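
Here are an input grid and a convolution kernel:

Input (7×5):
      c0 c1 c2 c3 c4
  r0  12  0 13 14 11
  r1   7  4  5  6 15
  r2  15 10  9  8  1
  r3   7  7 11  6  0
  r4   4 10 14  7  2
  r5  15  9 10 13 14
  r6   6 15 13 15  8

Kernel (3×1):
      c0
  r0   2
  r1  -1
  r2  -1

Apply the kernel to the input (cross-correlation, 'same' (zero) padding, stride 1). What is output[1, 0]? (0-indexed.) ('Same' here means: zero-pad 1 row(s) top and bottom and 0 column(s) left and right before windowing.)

The receptive field on the zero-padded input at this output position is [12 / 7 / 15]. Elementwise product with the kernel and sum: 12·2 + 7·-1 + 15·-1.

2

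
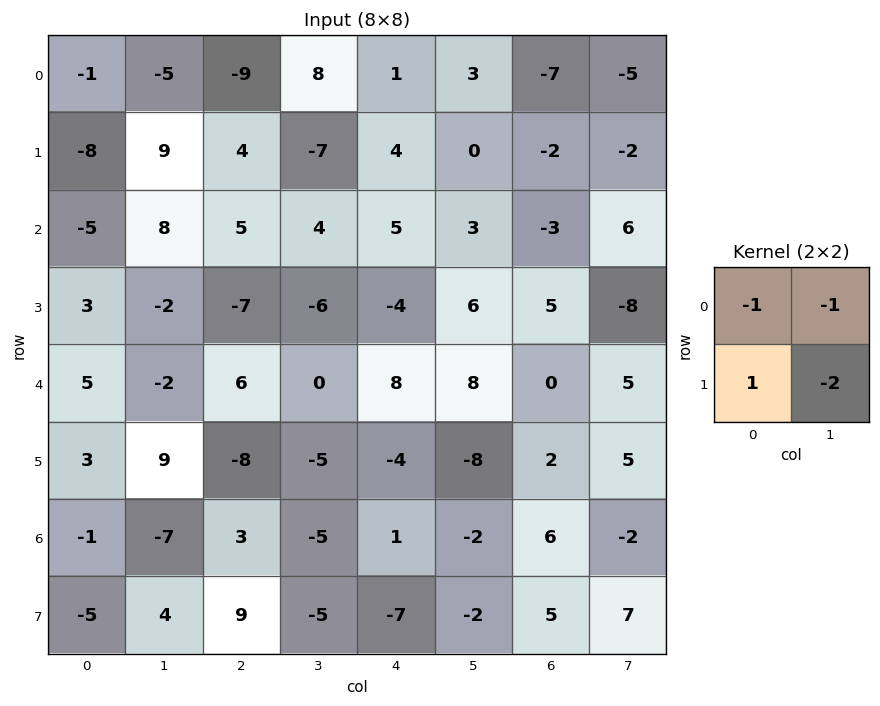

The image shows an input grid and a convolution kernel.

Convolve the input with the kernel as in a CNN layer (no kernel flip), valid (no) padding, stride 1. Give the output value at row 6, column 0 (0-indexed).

-5

The receptive field on the input at this output position is [-1 -7 / -5 4]. Elementwise product with the kernel and sum: -1·-1 + -7·-1 + -5·1 + 4·-2.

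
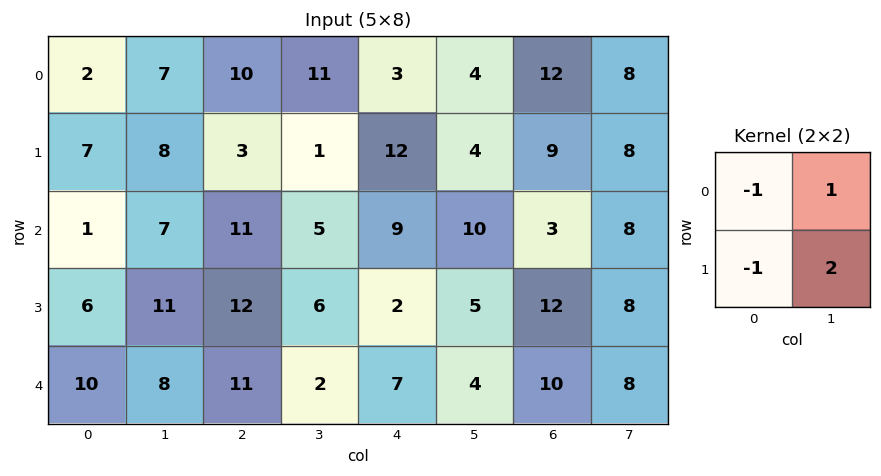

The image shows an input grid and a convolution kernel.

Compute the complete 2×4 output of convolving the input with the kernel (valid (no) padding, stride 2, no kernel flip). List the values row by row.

14 0 -3 3
22 -6 9 9

Output[0,0]: The receptive field on the input at this output position is [2 7 / 7 8]. Elementwise product with the kernel and sum: 2·-1 + 7·1 + 7·-1 + 8·2.
Output[0,1]: The receptive field on the input at this output position is [10 11 / 3 1]. Elementwise product with the kernel and sum: 10·-1 + 11·1 + 3·-1 + 1·2.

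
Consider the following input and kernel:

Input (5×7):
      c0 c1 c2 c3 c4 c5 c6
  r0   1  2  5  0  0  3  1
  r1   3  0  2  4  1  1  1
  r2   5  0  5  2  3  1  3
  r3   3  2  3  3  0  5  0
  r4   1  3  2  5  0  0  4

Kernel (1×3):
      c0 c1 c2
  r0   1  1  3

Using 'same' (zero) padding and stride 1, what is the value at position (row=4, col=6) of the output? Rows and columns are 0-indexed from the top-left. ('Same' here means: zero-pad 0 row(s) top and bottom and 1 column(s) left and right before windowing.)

4

The receptive field on the zero-padded input at this output position is [0 4 0]. Elementwise product with the kernel and sum: 0·1 + 4·1 + 0·3.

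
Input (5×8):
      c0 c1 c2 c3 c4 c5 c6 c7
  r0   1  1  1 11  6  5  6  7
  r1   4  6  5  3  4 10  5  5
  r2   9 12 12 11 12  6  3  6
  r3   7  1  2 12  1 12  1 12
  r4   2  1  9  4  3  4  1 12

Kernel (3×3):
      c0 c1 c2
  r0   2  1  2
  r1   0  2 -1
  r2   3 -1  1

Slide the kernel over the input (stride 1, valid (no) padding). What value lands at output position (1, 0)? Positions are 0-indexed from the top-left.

The receptive field on the input at this output position is [4 6 5 / 9 12 12 / 7 1 2]. Elementwise product with the kernel and sum: 4·2 + 6·1 + 5·2 + 12·2 + 12·-1 + 7·3 + 1·-1 + 2·1.

58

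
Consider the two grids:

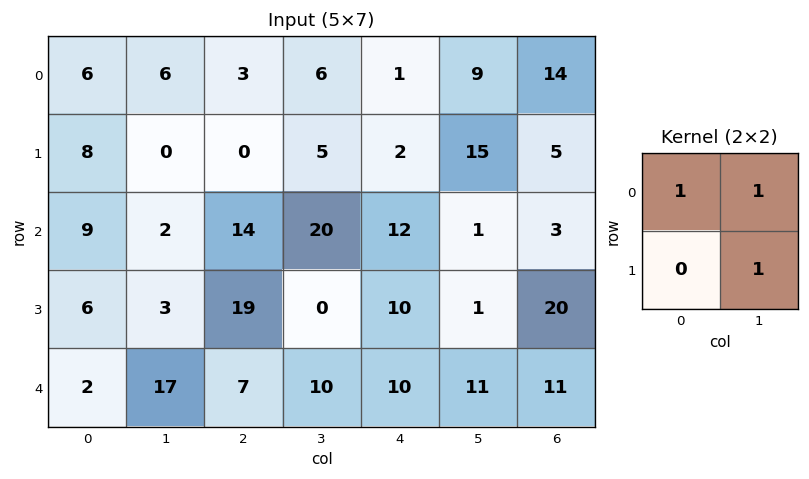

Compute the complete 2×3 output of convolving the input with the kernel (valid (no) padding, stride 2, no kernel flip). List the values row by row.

Output[0,0]: The receptive field on the input at this output position is [6 6 / 8 0]. Elementwise product with the kernel and sum: 6·1 + 6·1 + 0·1.
Output[0,1]: The receptive field on the input at this output position is [3 6 / 0 5]. Elementwise product with the kernel and sum: 3·1 + 6·1 + 5·1.

12 14 25
14 34 14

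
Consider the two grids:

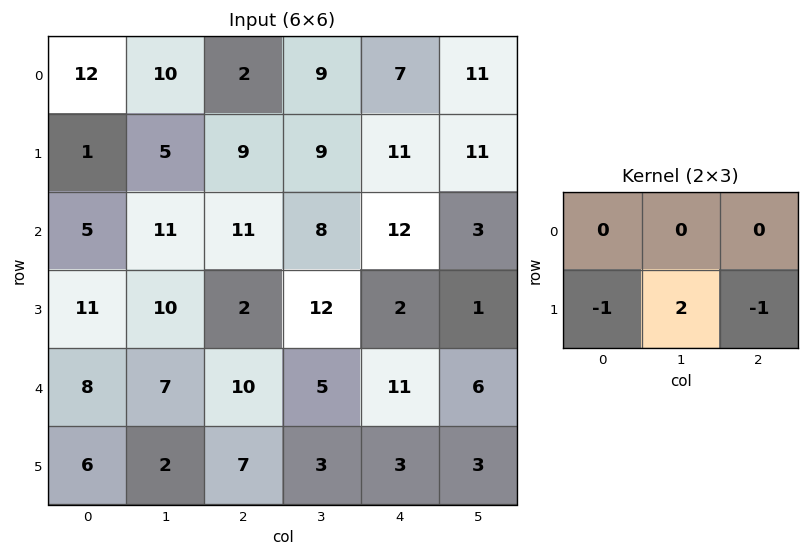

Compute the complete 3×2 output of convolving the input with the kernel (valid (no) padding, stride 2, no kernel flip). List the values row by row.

Output[0,0]: The receptive field on the input at this output position is [12 10 2 / 1 5 9]. Elementwise product with the kernel and sum: 1·-1 + 5·2 + 9·-1.
Output[0,1]: The receptive field on the input at this output position is [2 9 7 / 9 9 11]. Elementwise product with the kernel and sum: 9·-1 + 9·2 + 11·-1.

0 -2
7 20
-9 -4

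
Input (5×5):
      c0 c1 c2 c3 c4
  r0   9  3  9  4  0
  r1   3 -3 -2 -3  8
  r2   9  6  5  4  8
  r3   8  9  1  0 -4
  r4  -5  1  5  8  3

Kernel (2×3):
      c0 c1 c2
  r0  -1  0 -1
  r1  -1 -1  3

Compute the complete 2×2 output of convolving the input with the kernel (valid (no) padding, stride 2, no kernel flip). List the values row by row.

Output[0,0]: The receptive field on the input at this output position is [9 3 9 / 3 -3 -2]. Elementwise product with the kernel and sum: 9·-1 + 9·-1 + 3·-1 + -3·-1 + -2·3.
Output[0,1]: The receptive field on the input at this output position is [9 4 0 / -2 -3 8]. Elementwise product with the kernel and sum: 9·-1 + 0·-1 + -2·-1 + -3·-1 + 8·3.

-24 20
-28 -26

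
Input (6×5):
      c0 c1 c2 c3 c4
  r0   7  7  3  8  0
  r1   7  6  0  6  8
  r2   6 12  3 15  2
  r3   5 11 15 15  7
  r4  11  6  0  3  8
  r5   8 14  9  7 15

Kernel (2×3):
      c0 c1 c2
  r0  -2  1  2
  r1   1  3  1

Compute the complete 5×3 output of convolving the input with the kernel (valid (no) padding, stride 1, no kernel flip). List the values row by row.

24 17 28
37 36 72
59 80 80
60 32 16
43 42 64

Output[0,0]: The receptive field on the input at this output position is [7 7 3 / 7 6 0]. Elementwise product with the kernel and sum: 7·-2 + 7·1 + 3·2 + 7·1 + 6·3 + 0·1.
Output[0,1]: The receptive field on the input at this output position is [7 3 8 / 6 0 6]. Elementwise product with the kernel and sum: 7·-2 + 3·1 + 8·2 + 6·1 + 0·3 + 6·1.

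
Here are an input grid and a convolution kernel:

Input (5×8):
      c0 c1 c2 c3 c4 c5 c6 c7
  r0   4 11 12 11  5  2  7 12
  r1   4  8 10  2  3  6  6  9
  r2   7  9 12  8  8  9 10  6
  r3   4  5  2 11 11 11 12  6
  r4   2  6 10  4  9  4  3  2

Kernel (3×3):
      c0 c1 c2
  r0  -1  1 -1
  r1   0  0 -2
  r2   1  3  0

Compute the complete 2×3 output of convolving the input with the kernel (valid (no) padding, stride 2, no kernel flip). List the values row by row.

9 24 13
6 -12 -12

Output[0,0]: The receptive field on the input at this output position is [4 11 12 / 4 8 10 / 7 9 12]. Elementwise product with the kernel and sum: 4·-1 + 11·1 + 12·-1 + 10·-2 + 7·1 + 9·3.
Output[0,1]: The receptive field on the input at this output position is [12 11 5 / 10 2 3 / 12 8 8]. Elementwise product with the kernel and sum: 12·-1 + 11·1 + 5·-1 + 3·-2 + 12·1 + 8·3.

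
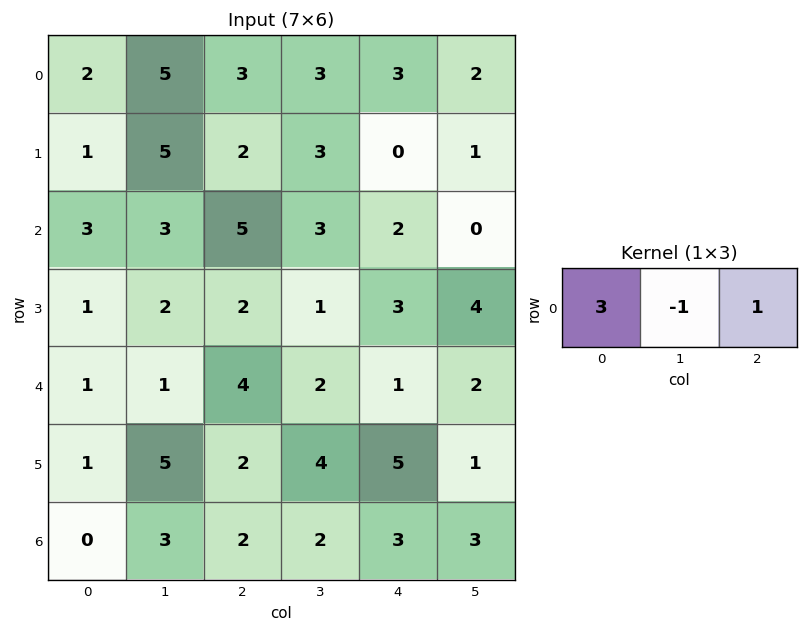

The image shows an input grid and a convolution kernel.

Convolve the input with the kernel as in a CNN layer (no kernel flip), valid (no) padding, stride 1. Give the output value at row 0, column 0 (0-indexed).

The receptive field on the input at this output position is [2 5 3]. Elementwise product with the kernel and sum: 2·3 + 5·-1 + 3·1.

4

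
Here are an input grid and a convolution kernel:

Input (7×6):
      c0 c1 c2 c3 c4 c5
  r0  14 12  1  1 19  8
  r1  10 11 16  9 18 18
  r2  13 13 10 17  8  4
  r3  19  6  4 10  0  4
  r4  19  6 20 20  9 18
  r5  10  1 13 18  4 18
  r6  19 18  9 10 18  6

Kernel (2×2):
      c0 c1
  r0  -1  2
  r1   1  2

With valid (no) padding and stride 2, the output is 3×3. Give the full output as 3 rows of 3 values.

42 35 51
44 48 8
5 69 67

Output[0,0]: The receptive field on the input at this output position is [14 12 / 10 11]. Elementwise product with the kernel and sum: 14·-1 + 12·2 + 10·1 + 11·2.
Output[0,1]: The receptive field on the input at this output position is [1 1 / 16 9]. Elementwise product with the kernel and sum: 1·-1 + 1·2 + 16·1 + 9·2.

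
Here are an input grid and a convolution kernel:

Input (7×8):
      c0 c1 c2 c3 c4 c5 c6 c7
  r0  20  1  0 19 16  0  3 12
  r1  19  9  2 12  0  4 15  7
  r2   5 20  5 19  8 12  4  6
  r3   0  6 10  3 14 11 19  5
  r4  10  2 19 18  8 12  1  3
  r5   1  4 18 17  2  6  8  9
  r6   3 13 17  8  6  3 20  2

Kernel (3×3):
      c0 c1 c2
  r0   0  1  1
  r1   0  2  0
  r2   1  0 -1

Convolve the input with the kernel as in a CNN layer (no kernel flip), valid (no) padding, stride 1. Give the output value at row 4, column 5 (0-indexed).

The receptive field on the input at this output position is [12 1 3 / 6 8 9 / 3 20 2]. Elementwise product with the kernel and sum: 1·1 + 3·1 + 8·2 + 3·1 + 2·-1.

21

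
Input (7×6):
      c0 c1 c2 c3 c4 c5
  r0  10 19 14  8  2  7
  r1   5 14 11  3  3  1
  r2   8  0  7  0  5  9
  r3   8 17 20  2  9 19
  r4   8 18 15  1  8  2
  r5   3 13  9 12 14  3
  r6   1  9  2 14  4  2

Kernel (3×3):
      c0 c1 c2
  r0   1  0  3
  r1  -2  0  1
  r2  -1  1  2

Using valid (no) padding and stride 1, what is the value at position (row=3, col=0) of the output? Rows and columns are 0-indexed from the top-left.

95

The receptive field on the input at this output position is [8 17 20 / 8 18 15 / 3 13 9]. Elementwise product with the kernel and sum: 8·1 + 20·3 + 8·-2 + 15·1 + 3·-1 + 13·1 + 9·2.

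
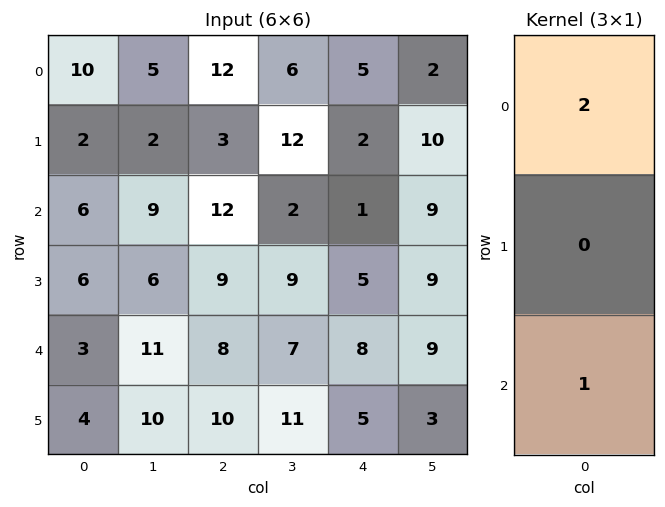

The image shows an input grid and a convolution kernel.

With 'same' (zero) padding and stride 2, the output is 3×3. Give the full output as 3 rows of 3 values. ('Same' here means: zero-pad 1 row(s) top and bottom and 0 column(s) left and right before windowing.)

2 3 2
10 15 9
16 28 15

Output[0,0]: The receptive field on the zero-padded input at this output position is [0 / 10 / 2]. Elementwise product with the kernel and sum: 0·2 + 2·1.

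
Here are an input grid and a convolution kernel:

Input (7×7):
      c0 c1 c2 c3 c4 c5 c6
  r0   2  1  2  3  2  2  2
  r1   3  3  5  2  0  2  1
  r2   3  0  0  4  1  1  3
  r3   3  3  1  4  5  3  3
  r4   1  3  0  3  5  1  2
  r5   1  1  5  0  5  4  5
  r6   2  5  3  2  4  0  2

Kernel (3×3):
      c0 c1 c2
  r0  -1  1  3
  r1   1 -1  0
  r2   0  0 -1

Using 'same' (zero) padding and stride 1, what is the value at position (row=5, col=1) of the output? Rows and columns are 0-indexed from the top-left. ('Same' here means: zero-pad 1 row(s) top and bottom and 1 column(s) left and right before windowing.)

-1

The receptive field on the zero-padded input at this output position is [1 3 0 / 1 1 5 / 2 5 3]. Elementwise product with the kernel and sum: 1·-1 + 3·1 + 0·3 + 1·1 + 1·-1 + 3·-1.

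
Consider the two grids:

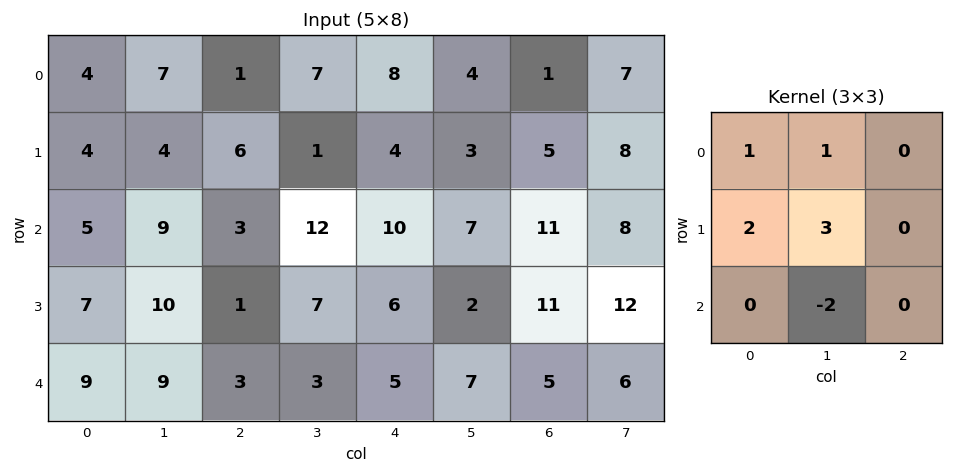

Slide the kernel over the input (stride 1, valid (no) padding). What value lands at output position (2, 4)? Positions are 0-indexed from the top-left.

The receptive field on the input at this output position is [10 7 11 / 6 2 11 / 5 7 5]. Elementwise product with the kernel and sum: 10·1 + 7·1 + 6·2 + 2·3 + 7·-2.

21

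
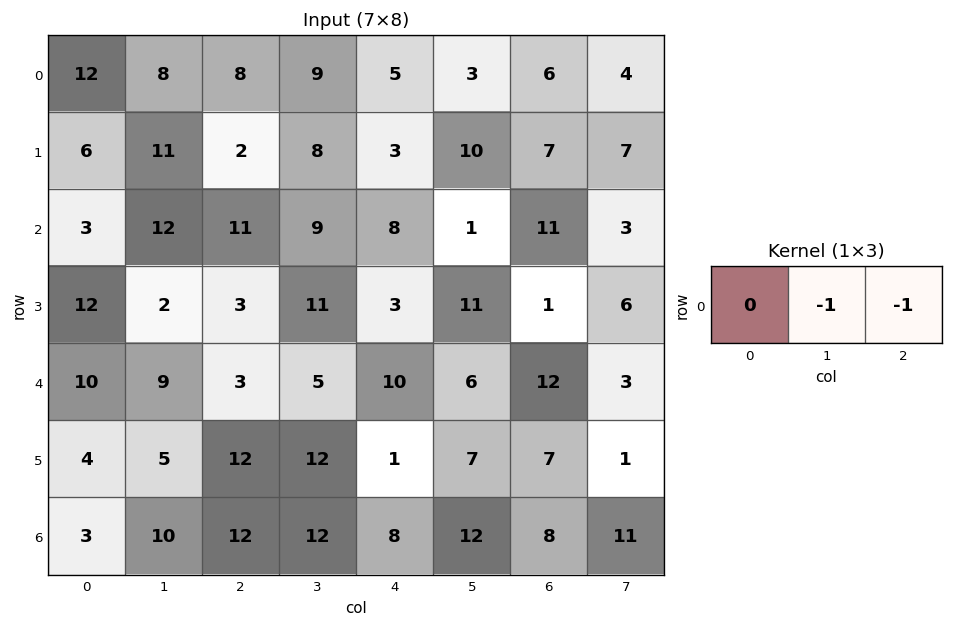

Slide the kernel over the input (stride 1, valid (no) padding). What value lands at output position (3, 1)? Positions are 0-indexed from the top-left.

-14

The receptive field on the input at this output position is [2 3 11]. Elementwise product with the kernel and sum: 3·-1 + 11·-1.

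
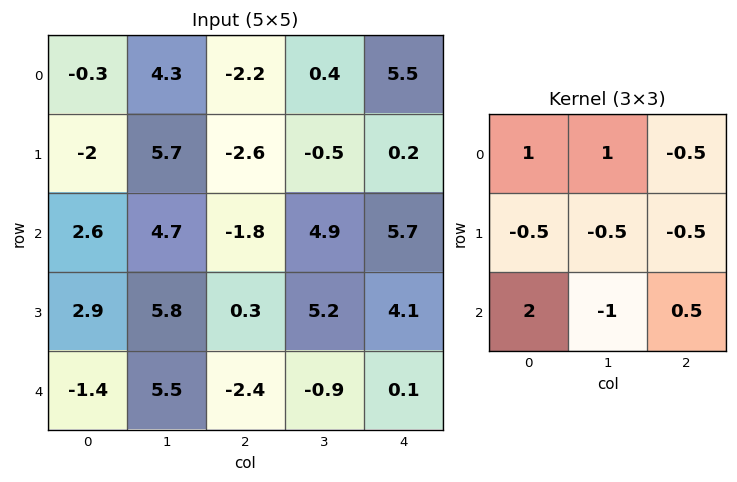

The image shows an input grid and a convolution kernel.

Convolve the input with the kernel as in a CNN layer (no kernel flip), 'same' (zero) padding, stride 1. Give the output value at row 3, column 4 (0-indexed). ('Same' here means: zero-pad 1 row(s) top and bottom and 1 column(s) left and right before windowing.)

4.05

The receptive field on the zero-padded input at this output position is [4.9 5.7 0 / 5.2 4.1 0 / -0.9 0.1 0]. Elementwise product with the kernel and sum: 4.9·1 + 5.7·1 + 0·-0.5 + 5.2·-0.5 + 4.1·-0.5 + 0·-0.5 + -0.9·2 + 0.1·-1 + 0·0.5.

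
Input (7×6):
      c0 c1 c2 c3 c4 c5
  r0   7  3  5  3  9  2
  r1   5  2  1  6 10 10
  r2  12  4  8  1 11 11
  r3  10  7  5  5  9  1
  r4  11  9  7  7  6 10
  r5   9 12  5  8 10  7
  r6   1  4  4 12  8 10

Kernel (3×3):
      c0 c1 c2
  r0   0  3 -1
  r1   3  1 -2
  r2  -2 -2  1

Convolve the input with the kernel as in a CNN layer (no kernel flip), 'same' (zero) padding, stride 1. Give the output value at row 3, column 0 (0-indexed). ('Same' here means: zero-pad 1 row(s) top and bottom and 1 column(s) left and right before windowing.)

15

The receptive field on the zero-padded input at this output position is [0 12 4 / 0 10 7 / 0 11 9]. Elementwise product with the kernel and sum: 12·3 + 4·-1 + 0·3 + 10·1 + 7·-2 + 0·-2 + 11·-2 + 9·1.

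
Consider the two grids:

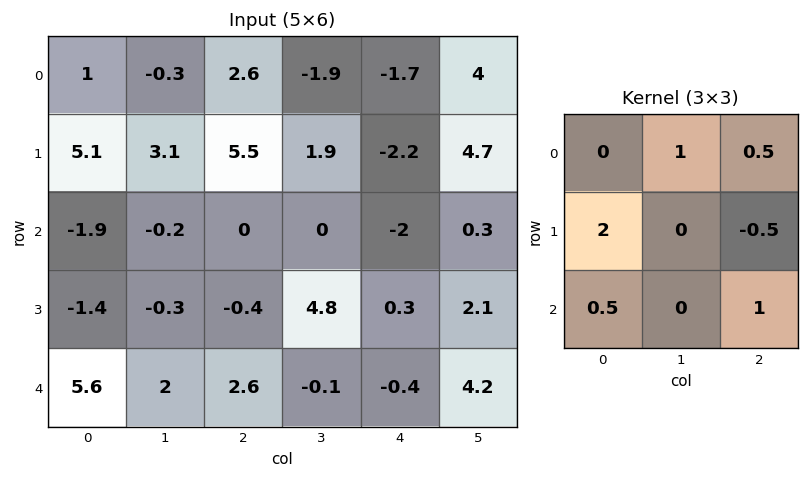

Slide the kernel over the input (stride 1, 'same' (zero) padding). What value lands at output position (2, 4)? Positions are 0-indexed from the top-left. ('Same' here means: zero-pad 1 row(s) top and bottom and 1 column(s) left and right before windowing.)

The receptive field on the zero-padded input at this output position is [1.9 -2.2 4.7 / 0 -2 0.3 / 4.8 0.3 2.1]. Elementwise product with the kernel and sum: -2.2·1 + 4.7·0.5 + 0·2 + 0.3·-0.5 + 4.8·0.5 + 2.1·1.

4.5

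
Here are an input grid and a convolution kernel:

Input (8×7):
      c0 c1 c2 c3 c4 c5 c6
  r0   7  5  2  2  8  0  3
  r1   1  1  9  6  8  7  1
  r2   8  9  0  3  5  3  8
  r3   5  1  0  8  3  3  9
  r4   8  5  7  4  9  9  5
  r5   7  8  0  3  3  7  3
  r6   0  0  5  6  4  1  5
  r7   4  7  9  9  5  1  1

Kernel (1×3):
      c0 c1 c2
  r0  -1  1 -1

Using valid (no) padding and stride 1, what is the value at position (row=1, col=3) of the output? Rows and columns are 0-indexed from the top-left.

-5

The receptive field on the input at this output position is [6 8 7]. Elementwise product with the kernel and sum: 6·-1 + 8·1 + 7·-1.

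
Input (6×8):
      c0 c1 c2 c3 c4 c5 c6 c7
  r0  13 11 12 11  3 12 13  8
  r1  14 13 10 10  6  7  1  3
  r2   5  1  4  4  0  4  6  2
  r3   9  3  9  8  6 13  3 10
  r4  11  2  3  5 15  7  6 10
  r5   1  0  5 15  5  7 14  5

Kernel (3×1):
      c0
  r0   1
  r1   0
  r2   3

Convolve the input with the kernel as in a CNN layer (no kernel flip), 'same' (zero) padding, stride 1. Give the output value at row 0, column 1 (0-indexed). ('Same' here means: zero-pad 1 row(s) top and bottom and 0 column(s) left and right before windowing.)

The receptive field on the zero-padded input at this output position is [0 / 11 / 13]. Elementwise product with the kernel and sum: 0·1 + 13·3.

39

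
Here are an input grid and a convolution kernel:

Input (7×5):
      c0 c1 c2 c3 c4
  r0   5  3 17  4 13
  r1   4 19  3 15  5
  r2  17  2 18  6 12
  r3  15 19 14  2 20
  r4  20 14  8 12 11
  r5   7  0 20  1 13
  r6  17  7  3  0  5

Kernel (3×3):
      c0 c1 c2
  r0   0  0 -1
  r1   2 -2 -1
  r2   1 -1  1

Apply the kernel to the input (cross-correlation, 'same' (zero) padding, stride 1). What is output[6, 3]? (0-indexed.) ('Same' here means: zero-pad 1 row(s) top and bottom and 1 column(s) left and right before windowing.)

The receptive field on the zero-padded input at this output position is [20 1 13 / 3 0 5 / 0 0 0]. Elementwise product with the kernel and sum: 13·-1 + 3·2 + 0·-2 + 5·-1 + 0·1 + 0·-1 + 0·1.

-12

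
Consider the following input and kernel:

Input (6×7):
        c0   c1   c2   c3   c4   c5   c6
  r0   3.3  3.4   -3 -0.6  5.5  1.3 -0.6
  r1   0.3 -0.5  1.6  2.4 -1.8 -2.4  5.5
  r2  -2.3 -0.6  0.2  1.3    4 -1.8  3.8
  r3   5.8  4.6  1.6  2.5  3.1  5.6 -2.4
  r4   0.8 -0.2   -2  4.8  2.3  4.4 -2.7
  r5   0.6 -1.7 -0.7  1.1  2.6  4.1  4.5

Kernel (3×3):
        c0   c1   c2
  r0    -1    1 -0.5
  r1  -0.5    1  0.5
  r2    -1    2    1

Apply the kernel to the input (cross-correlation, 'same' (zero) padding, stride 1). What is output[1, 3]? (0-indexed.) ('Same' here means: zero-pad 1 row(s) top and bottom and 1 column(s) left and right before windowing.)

The receptive field on the zero-padded input at this output position is [-3 -0.6 5.5 / 1.6 2.4 -1.8 / 0.2 1.3 4]. Elementwise product with the kernel and sum: -3·-1 + -0.6·1 + 5.5·-0.5 + 1.6·-0.5 + 2.4·1 + -1.8·0.5 + 0.2·-1 + 1.3·2 + 4·1.

6.75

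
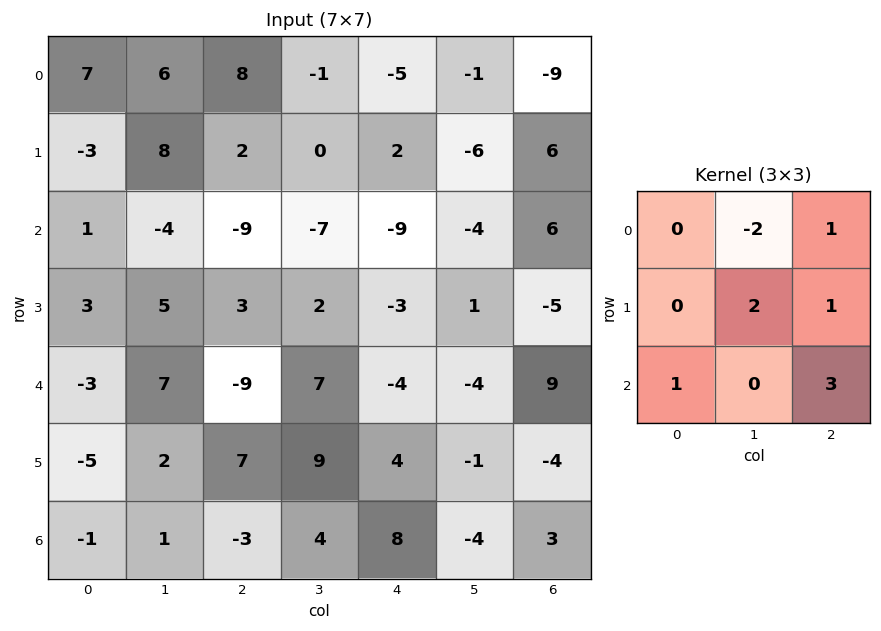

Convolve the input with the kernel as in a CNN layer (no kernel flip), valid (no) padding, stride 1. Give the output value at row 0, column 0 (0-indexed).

The receptive field on the input at this output position is [7 6 8 / -3 8 2 / 1 -4 -9]. Elementwise product with the kernel and sum: 6·-2 + 8·1 + 8·2 + 2·1 + 1·1 + -9·3.

-12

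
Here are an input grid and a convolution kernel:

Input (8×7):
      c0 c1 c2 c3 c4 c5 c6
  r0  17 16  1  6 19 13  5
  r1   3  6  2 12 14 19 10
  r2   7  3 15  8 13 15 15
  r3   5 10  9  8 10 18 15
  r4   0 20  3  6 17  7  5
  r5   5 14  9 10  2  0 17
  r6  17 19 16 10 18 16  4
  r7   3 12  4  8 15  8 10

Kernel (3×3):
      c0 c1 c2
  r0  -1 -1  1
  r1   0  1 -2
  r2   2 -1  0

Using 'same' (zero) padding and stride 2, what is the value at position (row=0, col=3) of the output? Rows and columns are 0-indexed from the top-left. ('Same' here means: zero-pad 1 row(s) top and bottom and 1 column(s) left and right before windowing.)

The receptive field on the zero-padded input at this output position is [0 0 0 / 13 5 0 / 19 10 0]. Elementwise product with the kernel and sum: 0·-1 + 0·-1 + 0·1 + 5·1 + 0·-2 + 19·2 + 10·-1.

33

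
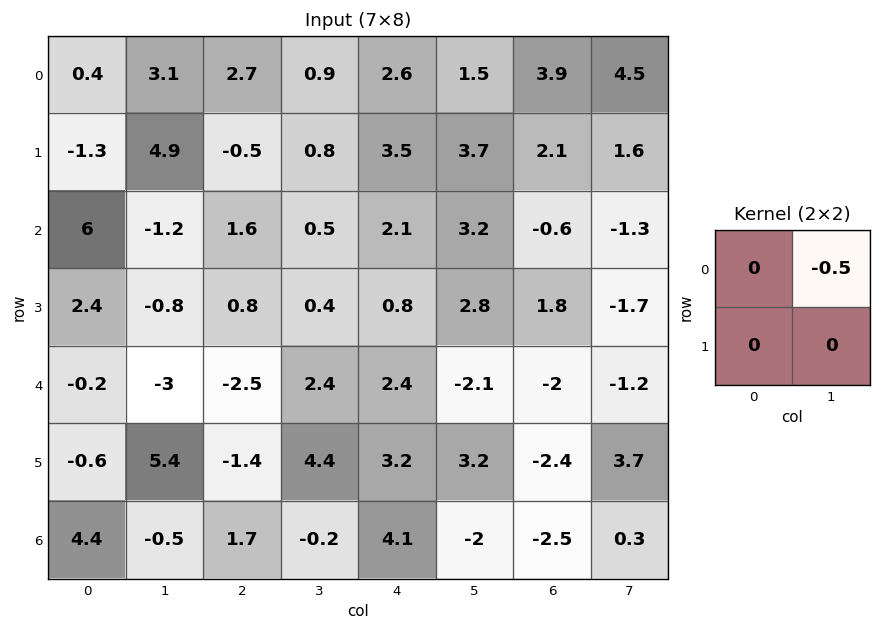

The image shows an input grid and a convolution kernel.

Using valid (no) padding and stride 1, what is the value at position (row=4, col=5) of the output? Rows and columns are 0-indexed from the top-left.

The receptive field on the input at this output position is [-2.1 -2 / 3.2 -2.4]. Elementwise product with the kernel and sum: -2·-0.5.

1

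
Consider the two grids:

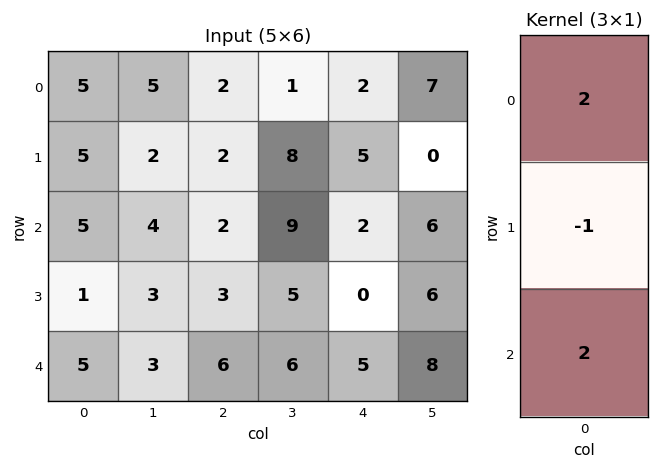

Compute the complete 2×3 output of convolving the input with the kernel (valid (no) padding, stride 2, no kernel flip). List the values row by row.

Output[0,0]: The receptive field on the input at this output position is [5 / 5 / 5]. Elementwise product with the kernel and sum: 5·2 + 5·-1 + 5·2.

15 6 3
19 13 14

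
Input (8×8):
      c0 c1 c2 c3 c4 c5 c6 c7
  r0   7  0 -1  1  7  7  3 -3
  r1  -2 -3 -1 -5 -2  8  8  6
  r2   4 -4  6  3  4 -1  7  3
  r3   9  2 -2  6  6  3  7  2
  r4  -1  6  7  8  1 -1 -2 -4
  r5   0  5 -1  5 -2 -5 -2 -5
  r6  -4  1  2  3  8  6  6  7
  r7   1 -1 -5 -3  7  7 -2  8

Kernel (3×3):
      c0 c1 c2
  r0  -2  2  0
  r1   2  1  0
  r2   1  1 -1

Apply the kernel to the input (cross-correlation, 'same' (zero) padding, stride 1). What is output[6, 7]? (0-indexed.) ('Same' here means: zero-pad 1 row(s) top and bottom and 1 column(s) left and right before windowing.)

The receptive field on the zero-padded input at this output position is [-2 -5 0 / 6 7 0 / -2 8 0]. Elementwise product with the kernel and sum: -2·-2 + -5·2 + 6·2 + 7·1 + -2·1 + 8·1 + 0·-1.

19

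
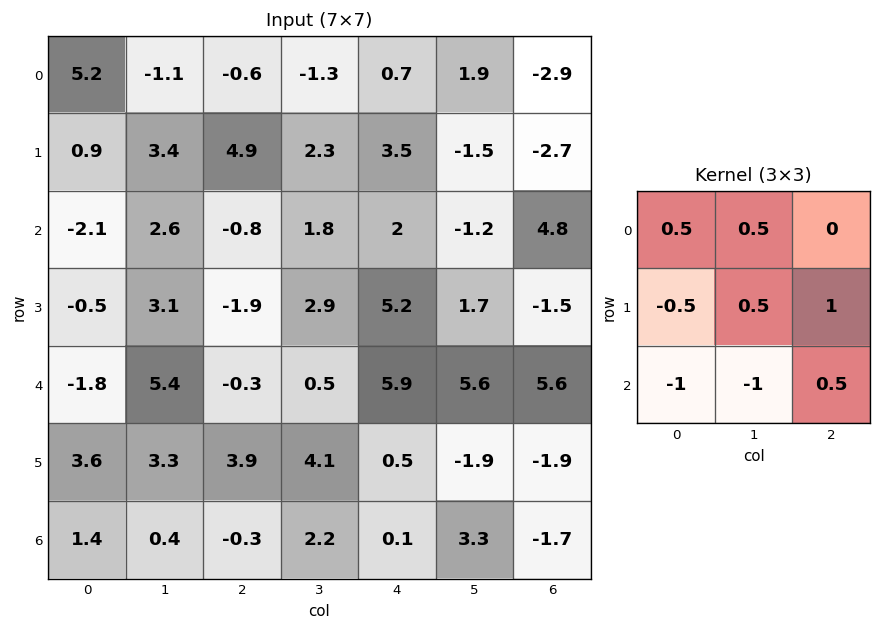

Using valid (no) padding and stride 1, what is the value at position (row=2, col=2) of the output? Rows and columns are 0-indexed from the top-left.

The receptive field on the input at this output position is [-0.8 1.8 2 / -1.9 2.9 5.2 / -0.3 0.5 5.9]. Elementwise product with the kernel and sum: -0.8·0.5 + 1.8·0.5 + -1.9·-0.5 + 2.9·0.5 + 5.2·1 + -0.3·-1 + 0.5·-1 + 5.9·0.5.

10.85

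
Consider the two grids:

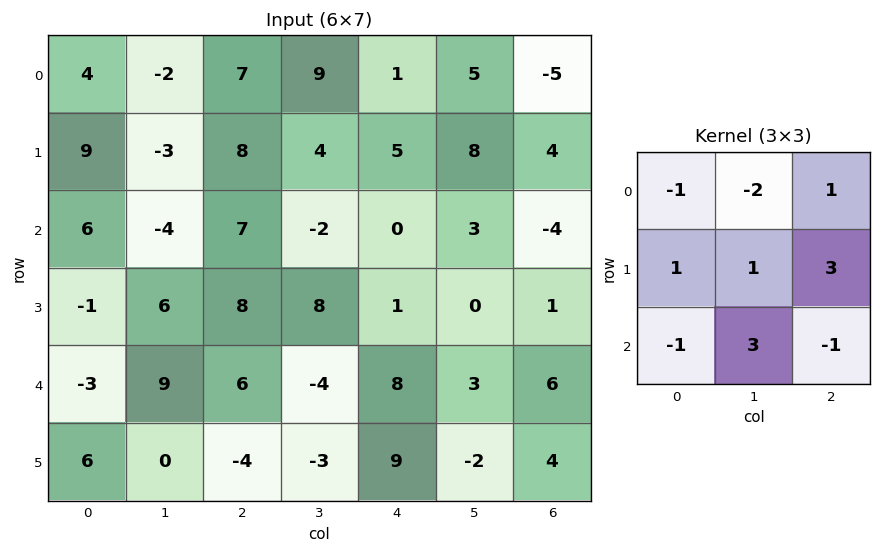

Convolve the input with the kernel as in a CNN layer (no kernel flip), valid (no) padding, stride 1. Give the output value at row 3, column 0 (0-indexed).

The receptive field on the input at this output position is [-1 6 8 / -3 9 6 / 6 0 -4]. Elementwise product with the kernel and sum: -1·-1 + 6·-2 + 8·1 + -3·1 + 9·1 + 6·3 + 6·-1 + 0·3 + -4·-1.

19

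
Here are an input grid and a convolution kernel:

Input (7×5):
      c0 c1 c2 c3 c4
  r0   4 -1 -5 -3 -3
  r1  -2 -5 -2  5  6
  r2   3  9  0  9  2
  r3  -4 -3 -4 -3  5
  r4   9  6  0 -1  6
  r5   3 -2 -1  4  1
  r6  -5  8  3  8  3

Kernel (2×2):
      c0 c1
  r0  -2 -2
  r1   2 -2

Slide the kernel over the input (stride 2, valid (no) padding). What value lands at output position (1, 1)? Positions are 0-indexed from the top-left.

-20

The receptive field on the input at this output position is [0 9 / -4 -3]. Elementwise product with the kernel and sum: 0·-2 + 9·-2 + -4·2 + -3·-2.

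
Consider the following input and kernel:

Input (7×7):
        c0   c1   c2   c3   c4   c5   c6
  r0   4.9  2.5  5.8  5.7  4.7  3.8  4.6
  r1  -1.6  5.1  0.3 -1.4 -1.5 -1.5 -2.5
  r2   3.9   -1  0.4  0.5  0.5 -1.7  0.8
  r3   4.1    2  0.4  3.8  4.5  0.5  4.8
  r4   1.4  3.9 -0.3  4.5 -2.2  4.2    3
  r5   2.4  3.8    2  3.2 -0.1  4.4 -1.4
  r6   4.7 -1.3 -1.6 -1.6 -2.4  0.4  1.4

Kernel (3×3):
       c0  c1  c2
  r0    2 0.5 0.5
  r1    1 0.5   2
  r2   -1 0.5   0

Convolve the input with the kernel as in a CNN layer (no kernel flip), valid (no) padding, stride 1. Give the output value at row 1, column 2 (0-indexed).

The receptive field on the input at this output position is [0.3 -1.4 -1.5 / 0.4 0.5 0.5 / 0.4 3.8 4.5]. Elementwise product with the kernel and sum: 0.3·2 + -1.4·0.5 + -1.5·0.5 + 0.4·1 + 0.5·0.5 + 0.5·2 + 0.4·-1 + 3.8·0.5.

2.3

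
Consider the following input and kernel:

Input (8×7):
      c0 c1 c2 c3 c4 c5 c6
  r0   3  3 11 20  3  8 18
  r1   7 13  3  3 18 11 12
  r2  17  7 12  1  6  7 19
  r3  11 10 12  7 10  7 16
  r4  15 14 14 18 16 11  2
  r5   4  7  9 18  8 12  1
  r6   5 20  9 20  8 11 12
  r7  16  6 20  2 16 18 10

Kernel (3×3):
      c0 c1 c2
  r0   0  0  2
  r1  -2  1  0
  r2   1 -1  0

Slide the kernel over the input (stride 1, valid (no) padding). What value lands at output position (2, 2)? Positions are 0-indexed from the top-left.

-9

The receptive field on the input at this output position is [12 1 6 / 12 7 10 / 14 18 16]. Elementwise product with the kernel and sum: 6·2 + 12·-2 + 7·1 + 14·1 + 18·-1.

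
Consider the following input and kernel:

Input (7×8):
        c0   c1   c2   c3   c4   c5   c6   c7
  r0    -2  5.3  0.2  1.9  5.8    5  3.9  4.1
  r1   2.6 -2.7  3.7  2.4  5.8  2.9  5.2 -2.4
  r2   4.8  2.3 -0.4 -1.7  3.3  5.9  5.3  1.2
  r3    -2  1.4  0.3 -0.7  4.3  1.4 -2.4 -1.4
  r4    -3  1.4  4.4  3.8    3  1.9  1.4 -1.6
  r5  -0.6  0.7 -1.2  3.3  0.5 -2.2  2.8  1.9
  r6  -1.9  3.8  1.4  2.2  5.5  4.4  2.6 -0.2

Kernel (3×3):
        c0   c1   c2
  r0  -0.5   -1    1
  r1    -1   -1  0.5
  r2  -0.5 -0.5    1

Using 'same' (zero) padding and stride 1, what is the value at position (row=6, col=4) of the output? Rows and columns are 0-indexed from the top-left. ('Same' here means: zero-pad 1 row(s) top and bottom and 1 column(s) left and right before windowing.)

The receptive field on the zero-padded input at this output position is [3.3 0.5 -2.2 / 2.2 5.5 4.4 / 0 0 0]. Elementwise product with the kernel and sum: 3.3·-0.5 + 0.5·-1 + -2.2·1 + 2.2·-1 + 5.5·-1 + 4.4·0.5 + 0·-0.5 + 0·-0.5 + 0·1.

-9.85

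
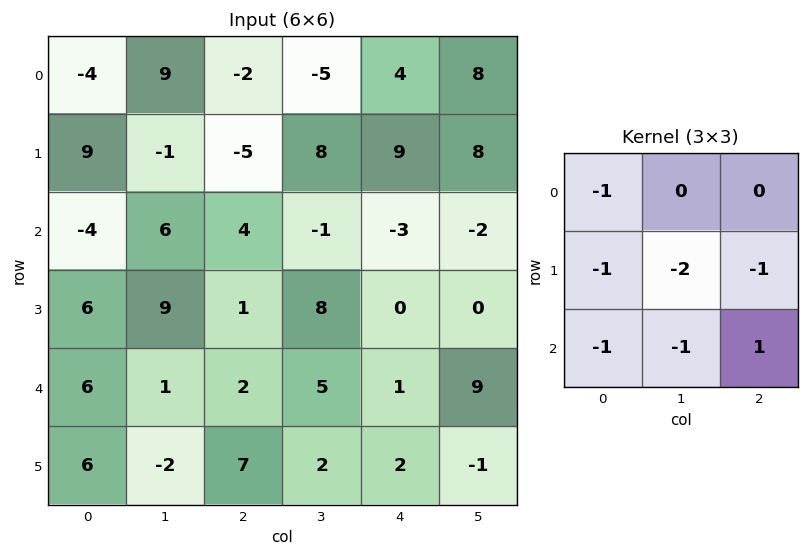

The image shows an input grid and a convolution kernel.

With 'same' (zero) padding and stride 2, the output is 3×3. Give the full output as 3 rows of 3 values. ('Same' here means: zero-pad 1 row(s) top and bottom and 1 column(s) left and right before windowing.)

-11 14 -20
5 -14 -7
-21 -22 -29

Output[0,0]: The receptive field on the zero-padded input at this output position is [0 0 0 / 0 -4 9 / 0 9 -1]. Elementwise product with the kernel and sum: 0·-1 + 0·-1 + -4·-2 + 9·-1 + 0·-1 + 9·-1 + -1·1.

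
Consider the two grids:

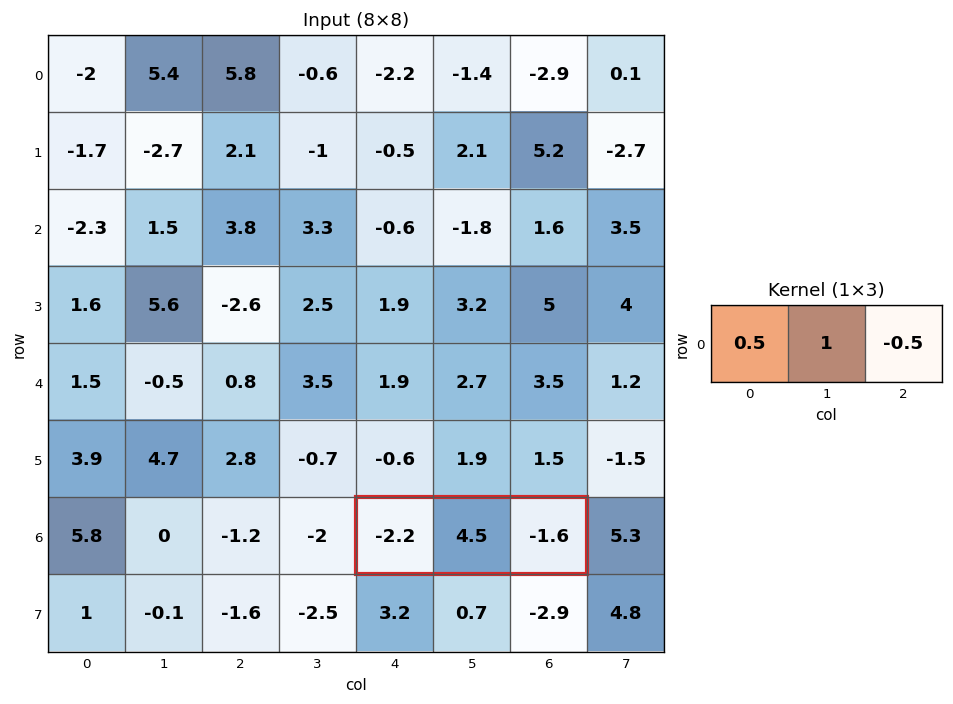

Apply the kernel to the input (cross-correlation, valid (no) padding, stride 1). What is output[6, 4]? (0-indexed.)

The receptive field on the input at this output position is [-2.2 4.5 -1.6]. Elementwise product with the kernel and sum: -2.2·0.5 + 4.5·1 + -1.6·-0.5.

4.2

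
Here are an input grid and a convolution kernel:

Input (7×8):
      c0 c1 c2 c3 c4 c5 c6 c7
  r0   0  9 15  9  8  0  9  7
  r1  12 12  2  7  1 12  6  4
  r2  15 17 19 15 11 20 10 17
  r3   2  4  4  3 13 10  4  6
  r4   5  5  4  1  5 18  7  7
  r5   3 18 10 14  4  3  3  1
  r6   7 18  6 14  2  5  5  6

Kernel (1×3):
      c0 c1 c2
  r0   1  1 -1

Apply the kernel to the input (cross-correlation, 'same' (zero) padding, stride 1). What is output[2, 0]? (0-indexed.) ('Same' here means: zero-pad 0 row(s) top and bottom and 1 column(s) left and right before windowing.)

The receptive field on the zero-padded input at this output position is [0 15 17]. Elementwise product with the kernel and sum: 0·1 + 15·1 + 17·-1.

-2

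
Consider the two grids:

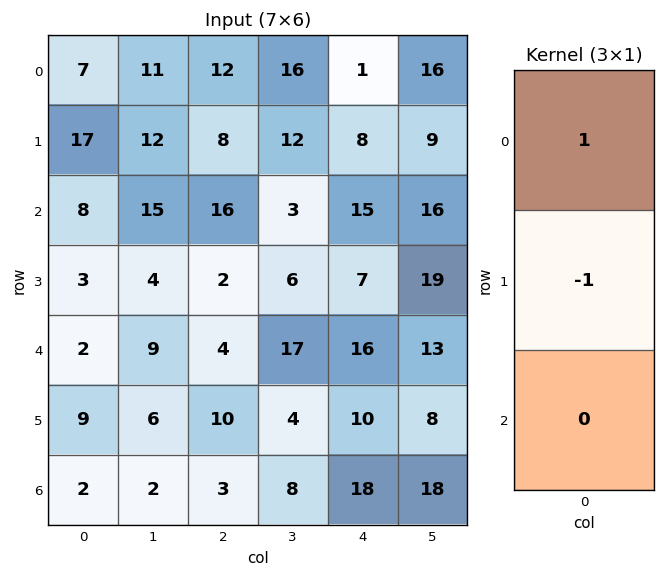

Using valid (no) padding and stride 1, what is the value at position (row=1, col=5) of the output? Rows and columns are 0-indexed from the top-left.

The receptive field on the input at this output position is [9 / 16 / 19]. Elementwise product with the kernel and sum: 9·1 + 16·-1.

-7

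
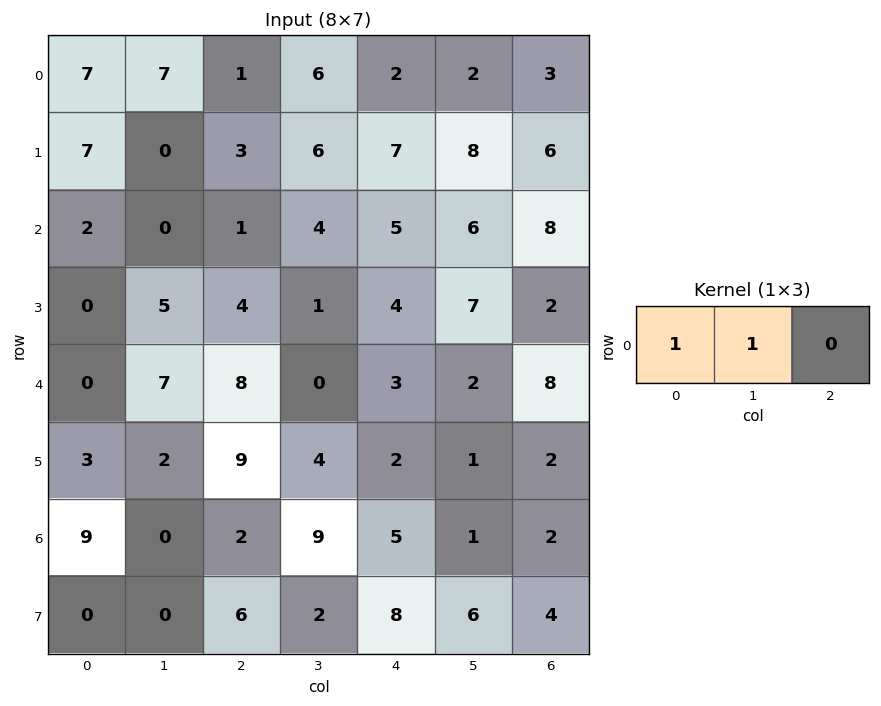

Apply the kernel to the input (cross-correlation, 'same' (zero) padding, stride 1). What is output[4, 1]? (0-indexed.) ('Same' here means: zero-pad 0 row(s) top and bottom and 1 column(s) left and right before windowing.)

The receptive field on the zero-padded input at this output position is [0 7 8]. Elementwise product with the kernel and sum: 0·1 + 7·1.

7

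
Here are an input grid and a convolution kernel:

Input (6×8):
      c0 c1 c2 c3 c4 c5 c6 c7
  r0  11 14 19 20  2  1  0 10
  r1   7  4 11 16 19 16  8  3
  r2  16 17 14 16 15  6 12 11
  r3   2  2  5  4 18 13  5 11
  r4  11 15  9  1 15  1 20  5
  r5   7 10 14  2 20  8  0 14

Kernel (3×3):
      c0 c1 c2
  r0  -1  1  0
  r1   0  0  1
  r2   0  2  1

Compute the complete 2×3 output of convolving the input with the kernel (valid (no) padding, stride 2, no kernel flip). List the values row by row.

62 67 31
45 37 18

Output[0,0]: The receptive field on the input at this output position is [11 14 19 / 7 4 11 / 16 17 14]. Elementwise product with the kernel and sum: 11·-1 + 14·1 + 11·1 + 17·2 + 14·1.
Output[0,1]: The receptive field on the input at this output position is [19 20 2 / 11 16 19 / 14 16 15]. Elementwise product with the kernel and sum: 19·-1 + 20·1 + 19·1 + 16·2 + 15·1.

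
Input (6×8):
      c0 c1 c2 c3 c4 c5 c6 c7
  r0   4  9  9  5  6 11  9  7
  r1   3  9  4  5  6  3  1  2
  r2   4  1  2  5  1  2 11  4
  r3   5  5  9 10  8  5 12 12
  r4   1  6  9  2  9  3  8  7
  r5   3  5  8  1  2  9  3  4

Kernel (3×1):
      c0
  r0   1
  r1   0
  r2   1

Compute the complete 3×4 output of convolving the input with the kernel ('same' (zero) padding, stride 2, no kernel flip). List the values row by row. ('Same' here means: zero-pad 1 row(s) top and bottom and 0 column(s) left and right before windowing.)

Output[0,0]: The receptive field on the zero-padded input at this output position is [0 / 4 / 3]. Elementwise product with the kernel and sum: 0·1 + 3·1.
Output[0,1]: The receptive field on the zero-padded input at this output position is [0 / 9 / 4]. Elementwise product with the kernel and sum: 0·1 + 4·1.

3 4 6 1
8 13 14 13
8 17 10 15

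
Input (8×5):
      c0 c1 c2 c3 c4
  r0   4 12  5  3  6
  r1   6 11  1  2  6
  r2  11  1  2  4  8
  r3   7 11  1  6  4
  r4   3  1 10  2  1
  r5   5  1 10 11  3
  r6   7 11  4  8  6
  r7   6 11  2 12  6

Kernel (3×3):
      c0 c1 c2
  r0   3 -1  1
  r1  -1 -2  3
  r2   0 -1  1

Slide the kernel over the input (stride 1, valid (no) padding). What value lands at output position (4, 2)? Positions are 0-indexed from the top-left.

4

The receptive field on the input at this output position is [10 2 1 / 10 11 3 / 4 8 6]. Elementwise product with the kernel and sum: 10·3 + 2·-1 + 1·1 + 10·-1 + 11·-2 + 3·3 + 8·-1 + 6·1.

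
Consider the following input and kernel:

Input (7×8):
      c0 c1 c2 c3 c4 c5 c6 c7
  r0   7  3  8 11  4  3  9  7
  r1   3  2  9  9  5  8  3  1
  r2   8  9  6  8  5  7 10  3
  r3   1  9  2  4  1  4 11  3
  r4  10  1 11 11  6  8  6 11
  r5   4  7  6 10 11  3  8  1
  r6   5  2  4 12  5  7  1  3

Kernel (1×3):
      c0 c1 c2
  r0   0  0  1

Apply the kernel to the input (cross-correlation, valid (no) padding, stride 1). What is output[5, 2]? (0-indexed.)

The receptive field on the input at this output position is [6 10 11]. Elementwise product with the kernel and sum: 11·1.

11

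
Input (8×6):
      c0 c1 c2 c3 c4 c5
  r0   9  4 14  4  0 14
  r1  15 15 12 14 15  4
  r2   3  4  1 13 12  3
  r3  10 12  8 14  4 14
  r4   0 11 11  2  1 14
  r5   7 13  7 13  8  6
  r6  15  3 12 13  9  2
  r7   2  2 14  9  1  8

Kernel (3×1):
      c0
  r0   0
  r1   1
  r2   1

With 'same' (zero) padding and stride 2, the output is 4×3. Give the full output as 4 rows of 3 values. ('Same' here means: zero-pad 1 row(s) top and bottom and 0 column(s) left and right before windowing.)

24 26 15
13 9 16
7 18 9
17 26 10

Output[0,0]: The receptive field on the zero-padded input at this output position is [0 / 9 / 15]. Elementwise product with the kernel and sum: 9·1 + 15·1.
Output[0,1]: The receptive field on the zero-padded input at this output position is [0 / 14 / 12]. Elementwise product with the kernel and sum: 14·1 + 12·1.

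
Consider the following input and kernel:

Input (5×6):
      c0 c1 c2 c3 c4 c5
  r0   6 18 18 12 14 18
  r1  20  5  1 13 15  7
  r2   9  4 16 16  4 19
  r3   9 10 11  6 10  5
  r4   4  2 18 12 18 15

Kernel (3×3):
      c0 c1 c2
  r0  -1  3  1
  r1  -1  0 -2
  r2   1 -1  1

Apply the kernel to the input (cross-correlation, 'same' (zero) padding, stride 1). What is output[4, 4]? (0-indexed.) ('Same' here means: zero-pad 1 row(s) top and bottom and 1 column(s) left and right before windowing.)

The receptive field on the zero-padded input at this output position is [6 10 5 / 12 18 15 / 0 0 0]. Elementwise product with the kernel and sum: 6·-1 + 10·3 + 5·1 + 12·-1 + 15·-2 + 0·1 + 0·-1 + 0·1.

-13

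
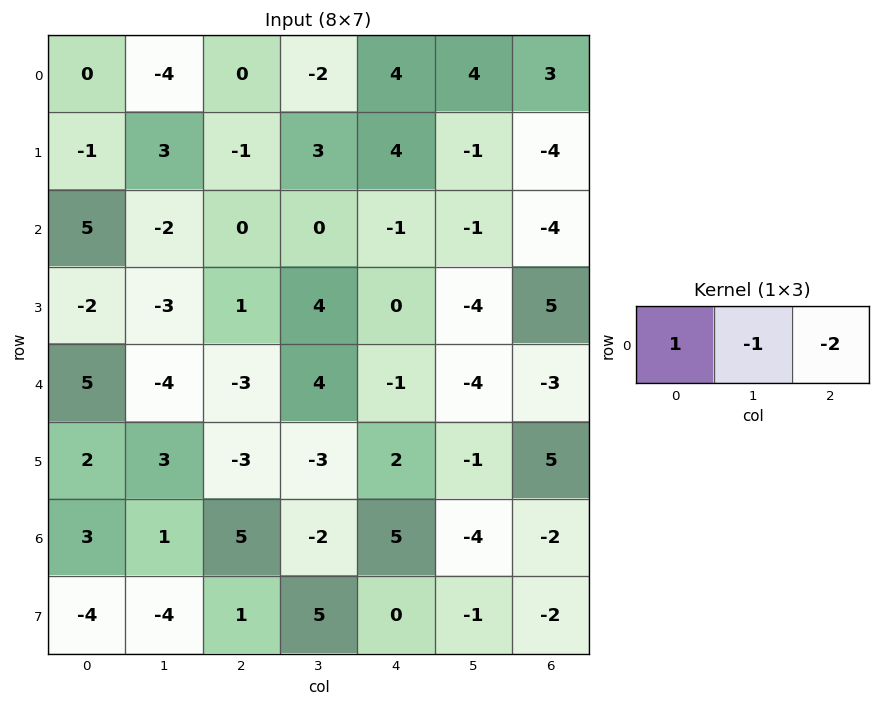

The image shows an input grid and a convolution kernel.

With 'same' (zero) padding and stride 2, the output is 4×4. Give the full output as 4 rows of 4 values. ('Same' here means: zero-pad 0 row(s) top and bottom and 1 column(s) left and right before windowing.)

8 0 -14 1
-1 -2 3 3
3 -9 13 -1
-5 0 1 -2

Output[0,0]: The receptive field on the zero-padded input at this output position is [0 0 -4]. Elementwise product with the kernel and sum: 0·1 + 0·-1 + -4·-2.
Output[0,1]: The receptive field on the zero-padded input at this output position is [-4 0 -2]. Elementwise product with the kernel and sum: -4·1 + 0·-1 + -2·-2.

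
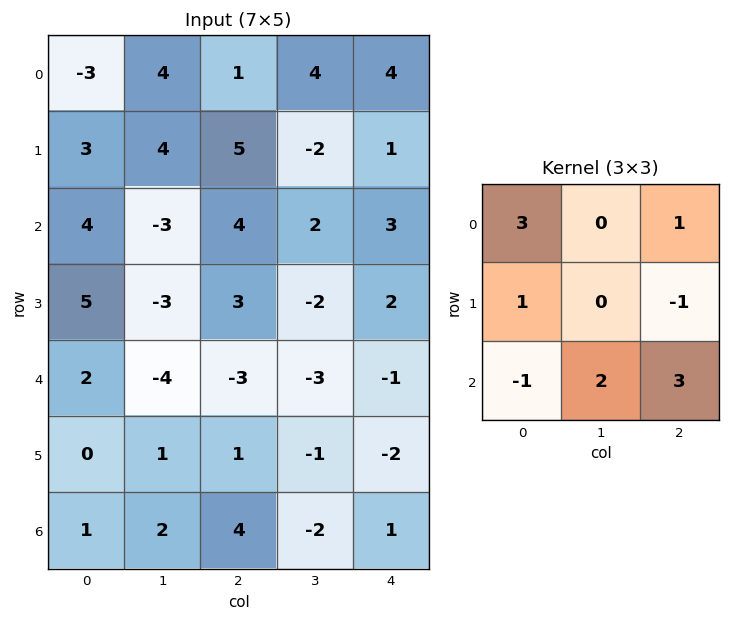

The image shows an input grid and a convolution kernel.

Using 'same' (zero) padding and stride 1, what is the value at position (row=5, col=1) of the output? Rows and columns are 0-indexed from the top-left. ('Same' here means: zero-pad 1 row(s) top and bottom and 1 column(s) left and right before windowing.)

17

The receptive field on the zero-padded input at this output position is [2 -4 -3 / 0 1 1 / 1 2 4]. Elementwise product with the kernel and sum: 2·3 + -3·1 + 0·1 + 1·-1 + 1·-1 + 2·2 + 4·3.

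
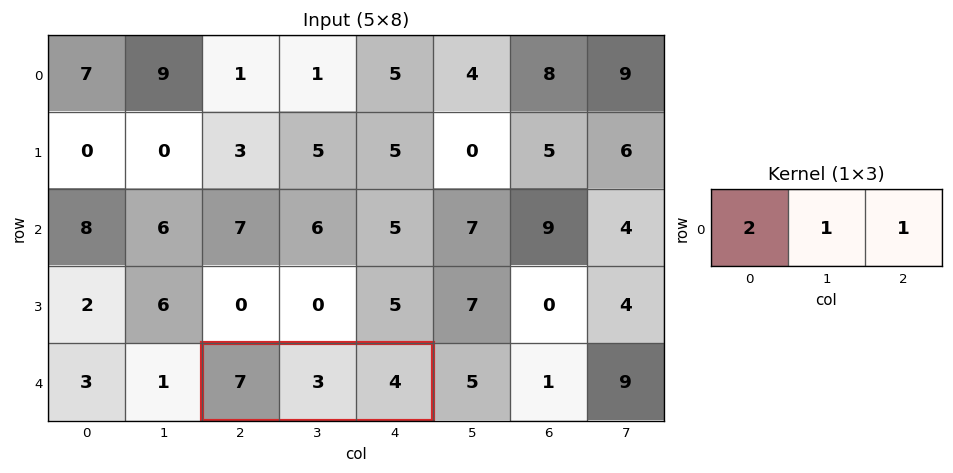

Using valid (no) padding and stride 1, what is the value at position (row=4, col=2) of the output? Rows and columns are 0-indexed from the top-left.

The receptive field on the input at this output position is [7 3 4]. Elementwise product with the kernel and sum: 7·2 + 3·1 + 4·1.

21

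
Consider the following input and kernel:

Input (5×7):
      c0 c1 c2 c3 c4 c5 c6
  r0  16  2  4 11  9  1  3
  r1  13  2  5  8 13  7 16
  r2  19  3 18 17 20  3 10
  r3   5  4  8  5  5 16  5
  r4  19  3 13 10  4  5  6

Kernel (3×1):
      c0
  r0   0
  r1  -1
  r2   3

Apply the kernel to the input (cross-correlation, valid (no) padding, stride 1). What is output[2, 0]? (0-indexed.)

52

The receptive field on the input at this output position is [19 / 5 / 19]. Elementwise product with the kernel and sum: 5·-1 + 19·3.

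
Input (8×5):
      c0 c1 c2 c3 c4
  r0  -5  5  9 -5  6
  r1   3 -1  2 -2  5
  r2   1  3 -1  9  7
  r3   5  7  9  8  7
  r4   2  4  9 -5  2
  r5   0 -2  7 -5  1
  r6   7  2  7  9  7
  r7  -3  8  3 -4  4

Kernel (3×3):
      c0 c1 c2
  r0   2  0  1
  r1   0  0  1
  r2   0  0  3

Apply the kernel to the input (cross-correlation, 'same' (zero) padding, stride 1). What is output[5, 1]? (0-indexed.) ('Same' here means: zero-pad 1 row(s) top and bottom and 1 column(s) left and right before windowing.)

The receptive field on the zero-padded input at this output position is [2 4 9 / 0 -2 7 / 7 2 7]. Elementwise product with the kernel and sum: 2·2 + 9·1 + 7·1 + 7·3.

41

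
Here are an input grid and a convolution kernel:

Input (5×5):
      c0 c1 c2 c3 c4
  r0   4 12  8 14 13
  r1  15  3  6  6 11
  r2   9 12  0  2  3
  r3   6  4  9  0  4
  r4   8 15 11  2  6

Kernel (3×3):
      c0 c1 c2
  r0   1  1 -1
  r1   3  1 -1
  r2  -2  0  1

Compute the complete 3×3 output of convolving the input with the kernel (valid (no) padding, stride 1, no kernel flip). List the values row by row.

Output[0,0]: The receptive field on the input at this output position is [4 12 8 / 15 3 6 / 9 12 0]. Elementwise product with the kernel and sum: 4·1 + 12·1 + 8·-1 + 15·3 + 3·1 + 6·-1 + 9·-2 + 0·1.
Output[0,1]: The receptive field on the input at this output position is [12 8 14 / 3 6 6 / 12 0 2]. Elementwise product with the kernel and sum: 12·1 + 8·1 + 14·-1 + 3·3 + 6·1 + 6·-1 + 12·-2 + 2·1.

32 -7 25
48 29 -14
29 3 6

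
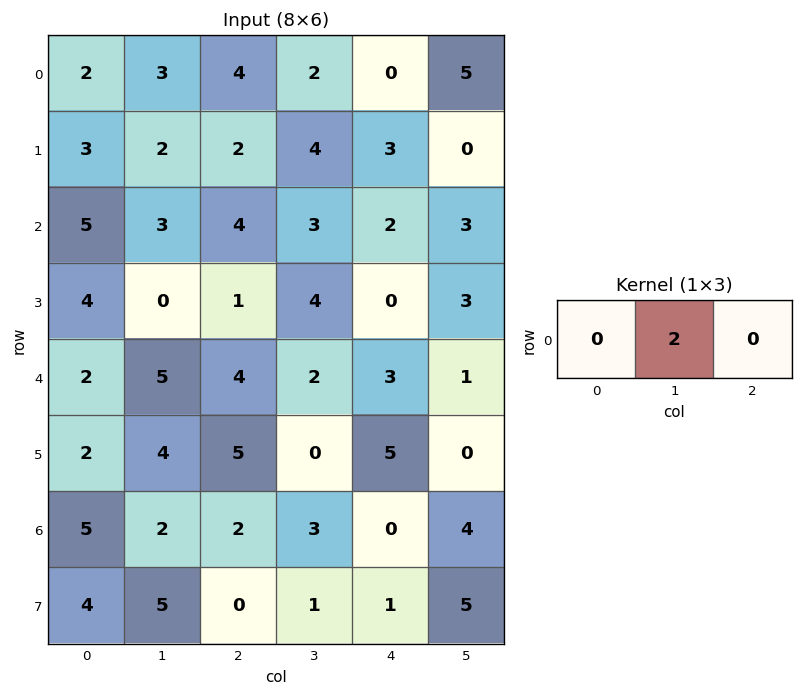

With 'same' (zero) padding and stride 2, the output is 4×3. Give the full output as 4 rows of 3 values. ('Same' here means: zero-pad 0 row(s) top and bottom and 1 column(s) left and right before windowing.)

Output[0,0]: The receptive field on the zero-padded input at this output position is [0 2 3]. Elementwise product with the kernel and sum: 2·2.

4 8 0
10 8 4
4 8 6
10 4 0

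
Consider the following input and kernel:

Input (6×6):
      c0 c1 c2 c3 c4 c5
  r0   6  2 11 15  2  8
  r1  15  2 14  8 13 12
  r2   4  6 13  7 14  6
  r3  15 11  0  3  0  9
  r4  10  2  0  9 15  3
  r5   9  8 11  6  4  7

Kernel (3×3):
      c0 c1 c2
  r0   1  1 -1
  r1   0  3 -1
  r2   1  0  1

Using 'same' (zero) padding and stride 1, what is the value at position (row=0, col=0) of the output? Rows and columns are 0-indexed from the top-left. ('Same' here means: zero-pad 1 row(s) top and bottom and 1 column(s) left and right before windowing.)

18

The receptive field on the zero-padded input at this output position is [0 0 0 / 0 6 2 / 0 15 2]. Elementwise product with the kernel and sum: 0·1 + 0·1 + 0·-1 + 6·3 + 2·-1 + 0·1 + 2·1.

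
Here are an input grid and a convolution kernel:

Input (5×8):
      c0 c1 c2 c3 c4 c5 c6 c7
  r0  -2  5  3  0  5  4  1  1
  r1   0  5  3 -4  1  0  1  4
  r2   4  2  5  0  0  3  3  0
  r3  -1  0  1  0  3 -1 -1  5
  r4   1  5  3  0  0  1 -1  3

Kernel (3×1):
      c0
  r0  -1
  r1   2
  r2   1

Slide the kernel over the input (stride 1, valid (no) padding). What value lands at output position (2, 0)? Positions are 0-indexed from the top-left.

-5

The receptive field on the input at this output position is [4 / -1 / 1]. Elementwise product with the kernel and sum: 4·-1 + -1·2 + 1·1.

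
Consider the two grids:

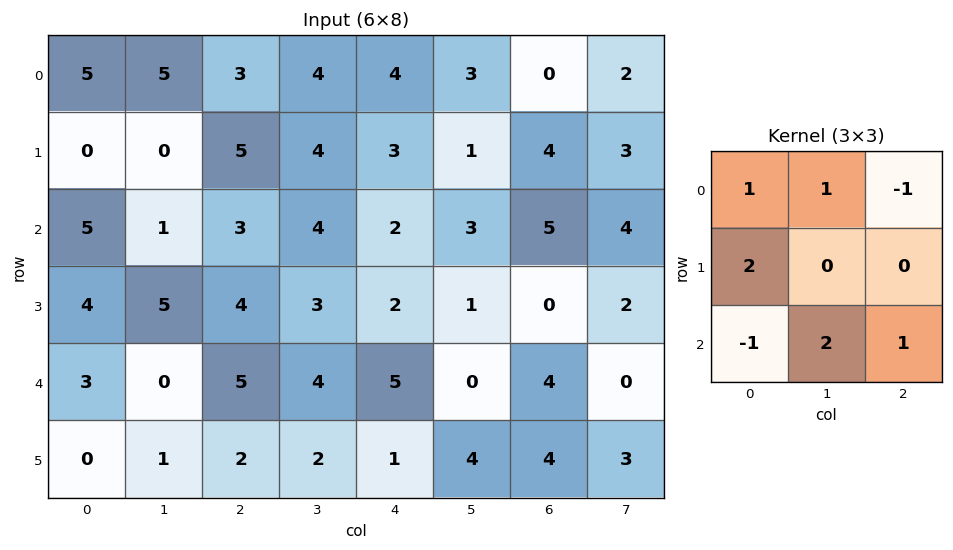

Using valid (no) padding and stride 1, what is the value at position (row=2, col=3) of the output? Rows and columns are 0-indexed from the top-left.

The receptive field on the input at this output position is [4 2 3 / 3 2 1 / 4 5 0]. Elementwise product with the kernel and sum: 4·1 + 2·1 + 3·-1 + 3·2 + 4·-1 + 5·2 + 0·1.

15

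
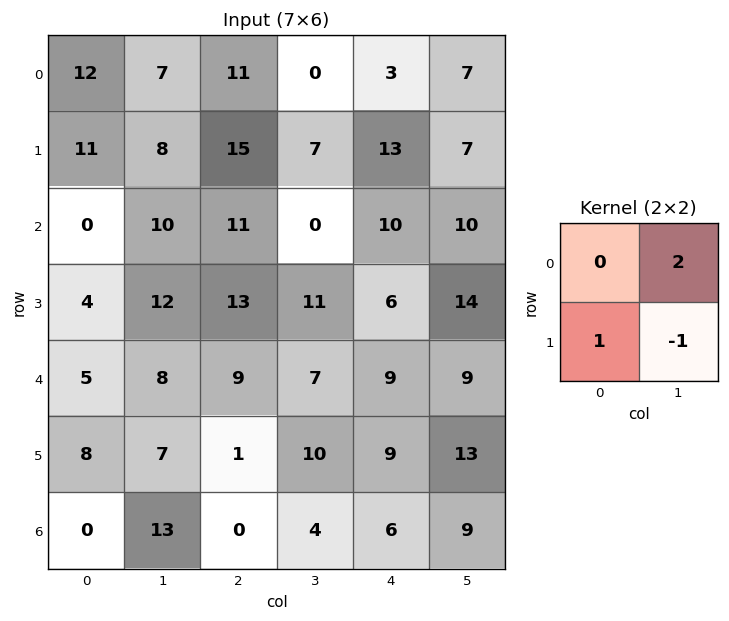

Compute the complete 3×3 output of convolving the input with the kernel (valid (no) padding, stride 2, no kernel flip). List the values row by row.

17 8 20
12 2 12
17 5 14

Output[0,0]: The receptive field on the input at this output position is [12 7 / 11 8]. Elementwise product with the kernel and sum: 7·2 + 11·1 + 8·-1.
Output[0,1]: The receptive field on the input at this output position is [11 0 / 15 7]. Elementwise product with the kernel and sum: 0·2 + 15·1 + 7·-1.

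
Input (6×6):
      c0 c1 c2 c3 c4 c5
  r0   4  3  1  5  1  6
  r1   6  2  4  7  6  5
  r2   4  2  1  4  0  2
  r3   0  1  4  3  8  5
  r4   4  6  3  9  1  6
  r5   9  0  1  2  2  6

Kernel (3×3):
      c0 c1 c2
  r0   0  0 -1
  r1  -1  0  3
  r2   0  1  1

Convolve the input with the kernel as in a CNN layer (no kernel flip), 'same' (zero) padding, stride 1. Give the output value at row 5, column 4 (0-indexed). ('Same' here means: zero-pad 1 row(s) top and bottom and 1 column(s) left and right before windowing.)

10

The receptive field on the zero-padded input at this output position is [9 1 6 / 2 2 6 / 0 0 0]. Elementwise product with the kernel and sum: 6·-1 + 2·-1 + 6·3 + 0·1 + 0·1.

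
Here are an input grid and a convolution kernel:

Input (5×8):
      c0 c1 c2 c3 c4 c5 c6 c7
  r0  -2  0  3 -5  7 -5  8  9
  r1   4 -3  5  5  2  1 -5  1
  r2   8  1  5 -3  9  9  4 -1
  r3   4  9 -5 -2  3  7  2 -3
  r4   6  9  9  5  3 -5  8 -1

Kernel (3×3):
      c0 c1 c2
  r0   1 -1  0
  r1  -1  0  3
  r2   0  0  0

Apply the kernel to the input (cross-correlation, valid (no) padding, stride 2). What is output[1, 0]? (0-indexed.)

-12

The receptive field on the input at this output position is [8 1 5 / 4 9 -5 / 6 9 9]. Elementwise product with the kernel and sum: 8·1 + 1·-1 + 4·-1 + -5·3.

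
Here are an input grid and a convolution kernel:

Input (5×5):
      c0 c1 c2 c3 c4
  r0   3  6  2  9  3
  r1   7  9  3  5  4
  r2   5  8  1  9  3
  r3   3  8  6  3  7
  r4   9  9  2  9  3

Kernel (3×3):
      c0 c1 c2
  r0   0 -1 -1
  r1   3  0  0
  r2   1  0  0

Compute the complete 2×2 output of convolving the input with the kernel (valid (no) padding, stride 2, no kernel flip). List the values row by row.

Output[0,0]: The receptive field on the input at this output position is [3 6 2 / 7 9 3 / 5 8 1]. Elementwise product with the kernel and sum: 6·-1 + 2·-1 + 7·3 + 5·1.
Output[0,1]: The receptive field on the input at this output position is [2 9 3 / 3 5 4 / 1 9 3]. Elementwise product with the kernel and sum: 9·-1 + 3·-1 + 3·3 + 1·1.

18 -2
9 8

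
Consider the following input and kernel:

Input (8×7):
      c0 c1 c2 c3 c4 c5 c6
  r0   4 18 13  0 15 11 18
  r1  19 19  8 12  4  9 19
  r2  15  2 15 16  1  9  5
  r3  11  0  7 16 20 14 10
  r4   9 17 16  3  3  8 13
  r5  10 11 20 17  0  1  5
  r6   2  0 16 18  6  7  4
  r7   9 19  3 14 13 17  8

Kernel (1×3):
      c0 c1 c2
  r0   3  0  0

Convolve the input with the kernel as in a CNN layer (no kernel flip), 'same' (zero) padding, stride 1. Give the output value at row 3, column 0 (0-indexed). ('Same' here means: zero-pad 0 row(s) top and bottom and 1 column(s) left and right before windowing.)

0

The receptive field on the zero-padded input at this output position is [0 11 0]. Elementwise product with the kernel and sum: 0·3.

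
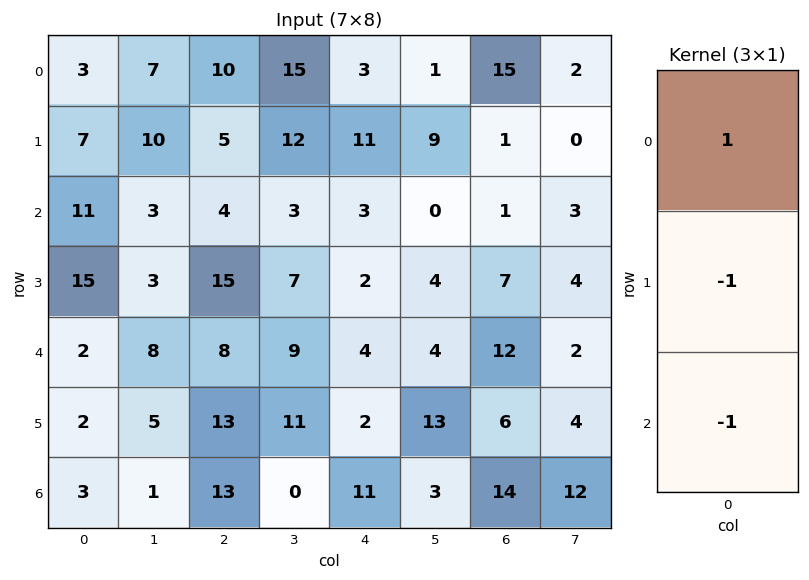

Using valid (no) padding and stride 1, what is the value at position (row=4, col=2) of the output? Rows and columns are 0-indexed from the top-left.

-18

The receptive field on the input at this output position is [8 / 13 / 13]. Elementwise product with the kernel and sum: 8·1 + 13·-1 + 13·-1.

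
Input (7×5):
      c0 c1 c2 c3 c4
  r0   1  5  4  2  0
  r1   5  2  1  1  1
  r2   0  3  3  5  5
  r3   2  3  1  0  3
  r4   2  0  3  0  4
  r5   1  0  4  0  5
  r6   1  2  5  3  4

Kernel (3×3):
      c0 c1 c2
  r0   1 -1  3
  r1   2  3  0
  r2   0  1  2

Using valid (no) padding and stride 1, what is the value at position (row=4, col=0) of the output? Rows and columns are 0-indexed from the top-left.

25

The receptive field on the input at this output position is [2 0 3 / 1 0 4 / 1 2 5]. Elementwise product with the kernel and sum: 2·1 + 0·-1 + 3·3 + 1·2 + 0·3 + 2·1 + 5·2.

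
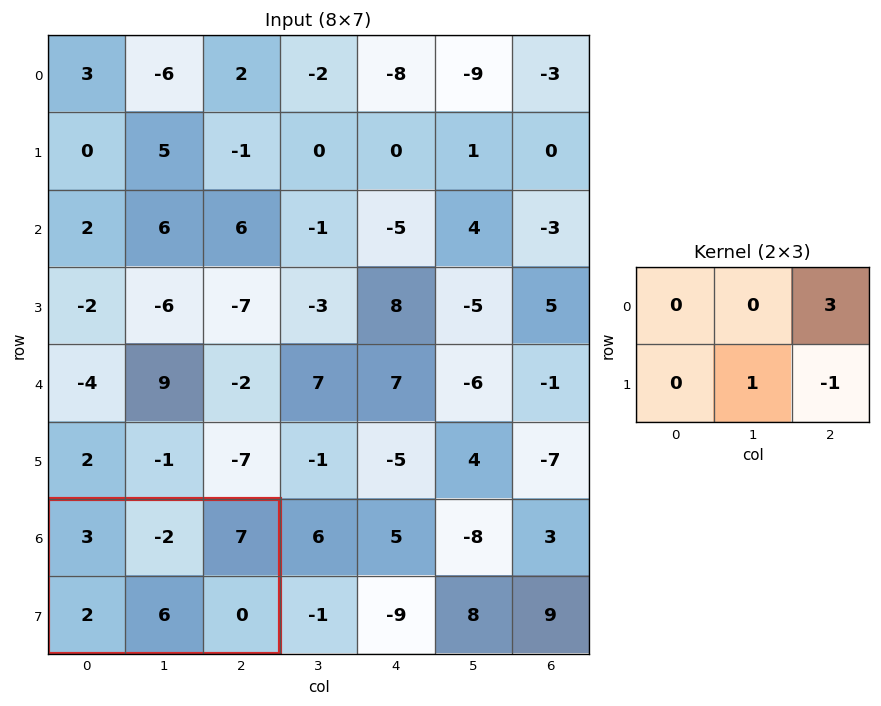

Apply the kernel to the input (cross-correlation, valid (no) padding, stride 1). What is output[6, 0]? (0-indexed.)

27

The receptive field on the input at this output position is [3 -2 7 / 2 6 0]. Elementwise product with the kernel and sum: 7·3 + 6·1 + 0·-1.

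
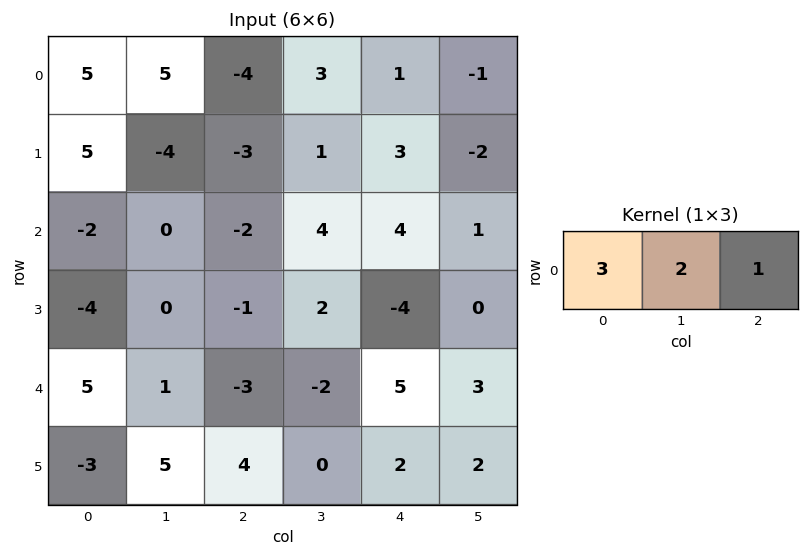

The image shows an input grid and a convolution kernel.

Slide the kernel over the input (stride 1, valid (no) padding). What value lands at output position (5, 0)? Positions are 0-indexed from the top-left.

The receptive field on the input at this output position is [-3 5 4]. Elementwise product with the kernel and sum: -3·3 + 5·2 + 4·1.

5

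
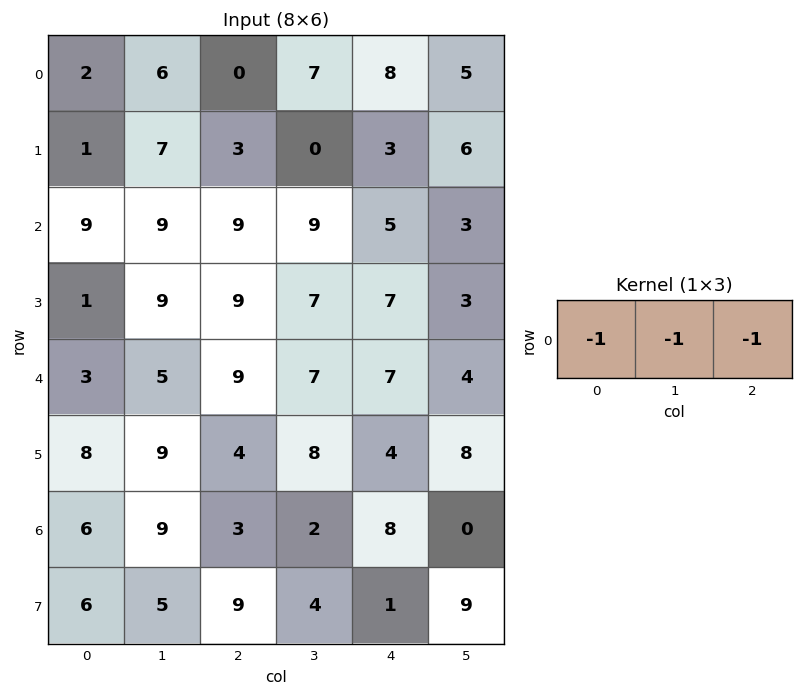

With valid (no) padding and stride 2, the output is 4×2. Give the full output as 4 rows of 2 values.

-8 -15
-27 -23
-17 -23
-18 -13

Output[0,0]: The receptive field on the input at this output position is [2 6 0]. Elementwise product with the kernel and sum: 2·-1 + 6·-1 + 0·-1.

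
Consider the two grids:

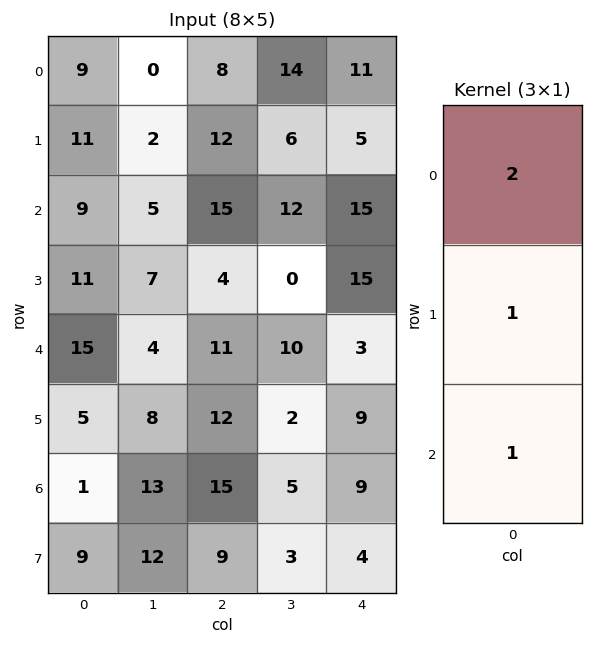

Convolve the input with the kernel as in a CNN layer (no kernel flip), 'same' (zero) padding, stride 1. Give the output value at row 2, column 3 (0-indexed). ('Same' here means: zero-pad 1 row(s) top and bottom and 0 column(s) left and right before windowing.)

24

The receptive field on the zero-padded input at this output position is [6 / 12 / 0]. Elementwise product with the kernel and sum: 6·2 + 12·1 + 0·1.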